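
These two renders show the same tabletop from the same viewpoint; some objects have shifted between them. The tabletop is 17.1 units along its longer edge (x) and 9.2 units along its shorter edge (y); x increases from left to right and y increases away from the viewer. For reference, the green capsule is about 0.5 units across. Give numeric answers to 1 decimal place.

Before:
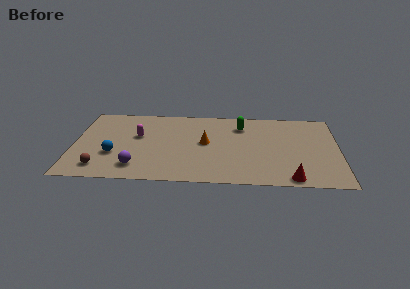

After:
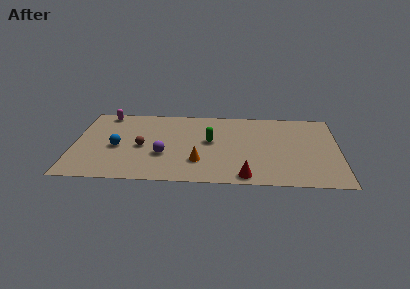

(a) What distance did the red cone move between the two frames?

2.9

The red cone moved from about (14.0, 0.9) to (11.1, 1.0), a distance of √(2.9² + 0.1²) ≈ 2.9.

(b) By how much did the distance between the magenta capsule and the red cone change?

+0.8

The distance was about 10.9 in the first image and 11.7 in the second, so they moved 0.8 units further apart.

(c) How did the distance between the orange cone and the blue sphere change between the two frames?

-0.6

They were about 6.1 units apart before and 5.5 after — 0.6 units closer together.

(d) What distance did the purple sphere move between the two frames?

2.3

From (4.1, 1.8) to (5.8, 3.3), the purple sphere covered √(1.7² + 1.5²) ≈ 2.3 units.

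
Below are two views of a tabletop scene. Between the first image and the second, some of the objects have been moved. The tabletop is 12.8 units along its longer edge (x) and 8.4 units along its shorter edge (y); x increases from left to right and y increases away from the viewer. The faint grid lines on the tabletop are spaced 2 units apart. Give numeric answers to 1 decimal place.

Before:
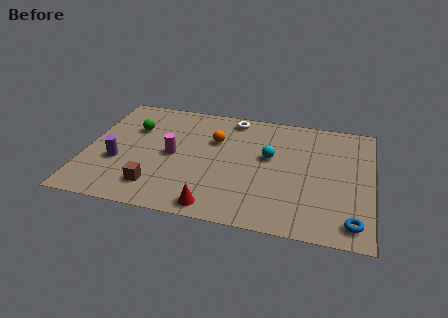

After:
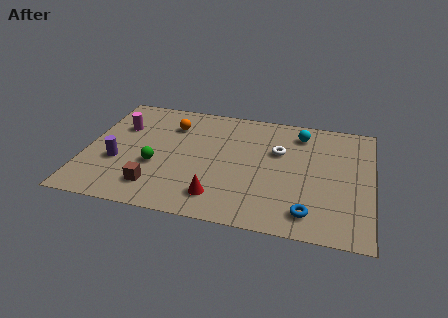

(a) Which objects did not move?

the purple cylinder and the brown cube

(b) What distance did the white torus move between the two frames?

3.0

The white torus moved from about (6.4, 7.4) to (8.6, 5.4), a distance of √(2.2² + 2.0²) ≈ 3.0.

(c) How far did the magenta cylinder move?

3.0

The magenta cylinder was near (3.9, 4.1) before and (1.4, 5.7) after, so it travelled √(2.5² + 1.6²) ≈ 3.0 units.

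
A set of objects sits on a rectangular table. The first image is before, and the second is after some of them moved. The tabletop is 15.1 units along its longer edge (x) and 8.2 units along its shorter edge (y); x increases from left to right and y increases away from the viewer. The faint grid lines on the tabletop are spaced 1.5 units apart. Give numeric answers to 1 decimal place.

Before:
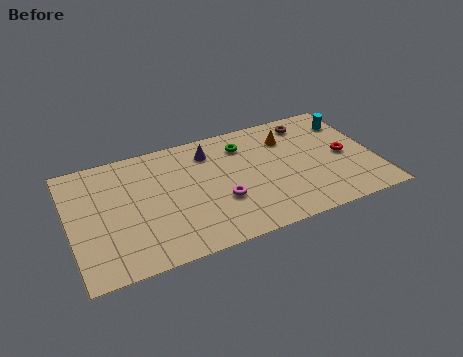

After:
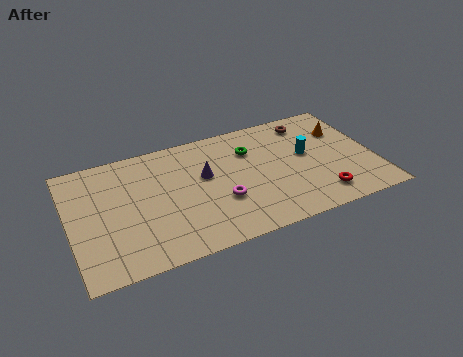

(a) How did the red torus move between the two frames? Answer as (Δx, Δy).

(-1.5, -2.4)

From the two frames, the red torus sits at roughly (13.6, 3.9) before and (12.1, 1.5) after.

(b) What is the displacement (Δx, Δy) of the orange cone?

(2.8, -0.4)

The orange cone was at about (11.0, 6.1) and moved to about (13.8, 5.7).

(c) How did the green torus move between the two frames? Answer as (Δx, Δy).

(0.3, -0.5)

The green torus was at about (8.8, 6.4) and moved to about (9.1, 5.9).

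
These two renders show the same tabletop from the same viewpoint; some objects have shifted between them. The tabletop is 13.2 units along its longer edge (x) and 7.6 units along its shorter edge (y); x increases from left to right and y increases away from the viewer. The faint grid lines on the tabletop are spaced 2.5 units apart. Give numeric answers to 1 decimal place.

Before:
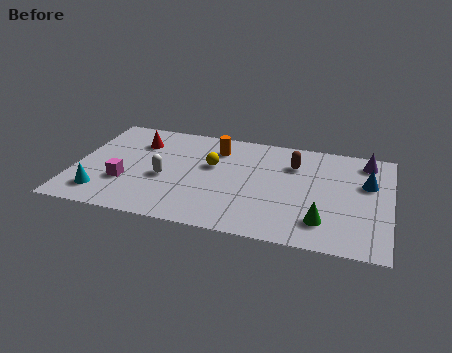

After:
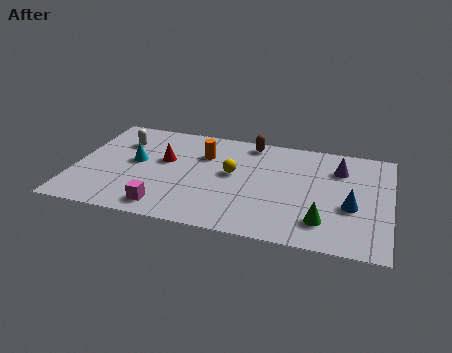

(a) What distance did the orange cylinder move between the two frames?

0.8

The orange cylinder moved from about (5.8, 5.9) to (5.3, 5.3), a distance of √(0.5² + 0.6²) ≈ 0.8.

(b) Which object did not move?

the green cone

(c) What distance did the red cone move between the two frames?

1.6

The red cone was near (2.5, 5.6) before and (3.7, 4.5) after, so it travelled √(1.2² + 1.1²) ≈ 1.6 units.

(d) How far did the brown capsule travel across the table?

2.2

The brown capsule moved from about (9.1, 5.5) to (7.2, 6.7), a distance of √(1.9² + 1.2²) ≈ 2.2.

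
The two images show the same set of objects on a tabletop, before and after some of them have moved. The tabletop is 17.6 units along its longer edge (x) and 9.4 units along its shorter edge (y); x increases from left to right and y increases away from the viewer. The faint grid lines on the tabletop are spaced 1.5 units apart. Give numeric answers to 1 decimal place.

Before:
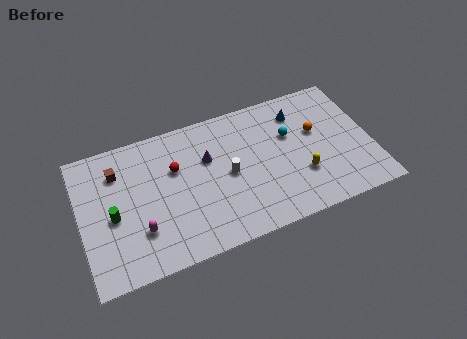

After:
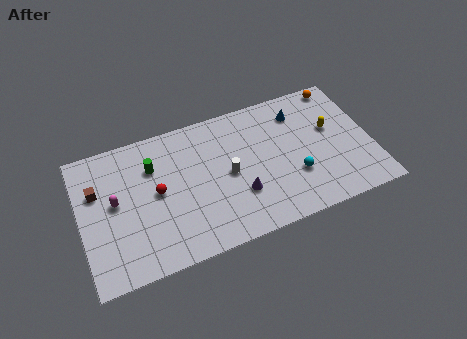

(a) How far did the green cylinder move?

3.6

The green cylinder was near (1.9, 4.2) before and (4.5, 6.7) after, so it travelled √(2.6² + 2.5²) ≈ 3.6 units.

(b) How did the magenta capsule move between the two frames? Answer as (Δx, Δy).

(-1.3, 2.4)

The magenta capsule started near (3.4, 2.7) and ended near (2.1, 5.1).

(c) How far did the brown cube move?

1.6

From (2.4, 7.1) to (1.1, 6.2), the brown cube covered √(1.3² + 0.9²) ≈ 1.6 units.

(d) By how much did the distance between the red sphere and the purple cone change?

+3.2

They were about 2.0 units apart before and 5.2 after — 3.2 units further apart.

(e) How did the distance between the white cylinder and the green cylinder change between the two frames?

-2.1

They were about 7.0 units apart before and 4.9 after — 2.1 units closer together.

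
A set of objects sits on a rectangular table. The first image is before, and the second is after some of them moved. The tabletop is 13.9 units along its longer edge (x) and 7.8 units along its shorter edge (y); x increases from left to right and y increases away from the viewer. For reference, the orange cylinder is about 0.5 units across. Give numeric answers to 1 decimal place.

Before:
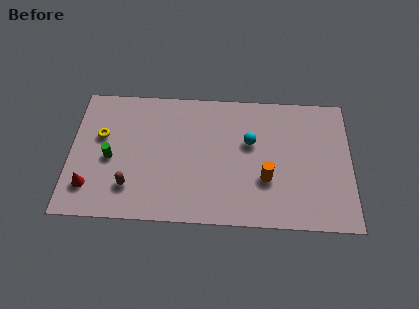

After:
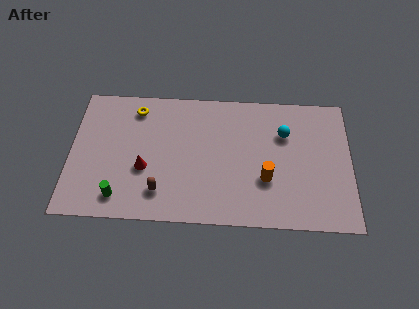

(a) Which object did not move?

the orange cylinder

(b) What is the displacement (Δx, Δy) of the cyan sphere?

(1.7, 0.6)

The cyan sphere was at about (8.9, 4.8) and moved to about (10.6, 5.4).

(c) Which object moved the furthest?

the red cone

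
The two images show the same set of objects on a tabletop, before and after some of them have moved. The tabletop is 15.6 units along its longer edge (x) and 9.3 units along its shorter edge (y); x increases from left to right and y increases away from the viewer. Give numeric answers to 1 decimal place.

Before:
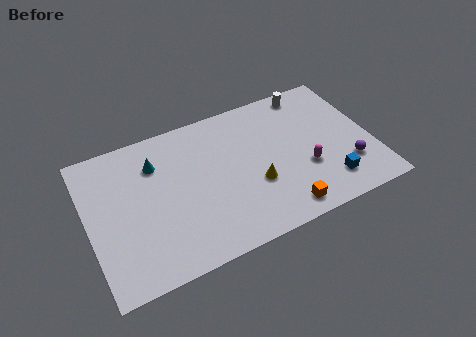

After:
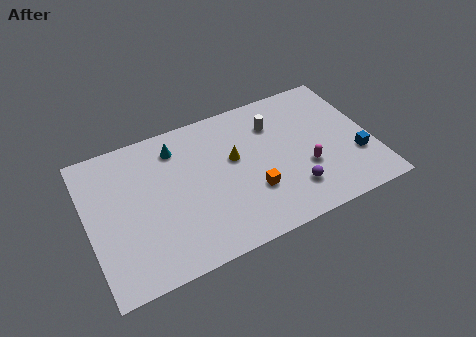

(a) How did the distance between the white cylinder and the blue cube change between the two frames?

-0.7

The distance was about 6.4 in the first image and 5.7 in the second, so they moved 0.7 units closer together.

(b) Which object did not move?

the magenta capsule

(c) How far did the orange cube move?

2.3

The orange cube moved from about (10.2, 1.2) to (8.8, 3.0), a distance of √(1.4² + 1.8²) ≈ 2.3.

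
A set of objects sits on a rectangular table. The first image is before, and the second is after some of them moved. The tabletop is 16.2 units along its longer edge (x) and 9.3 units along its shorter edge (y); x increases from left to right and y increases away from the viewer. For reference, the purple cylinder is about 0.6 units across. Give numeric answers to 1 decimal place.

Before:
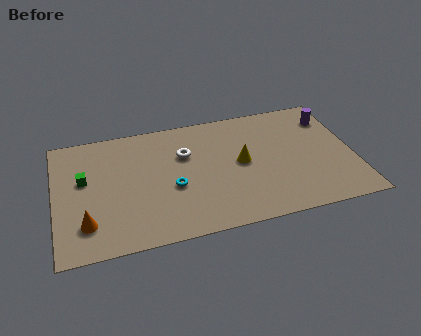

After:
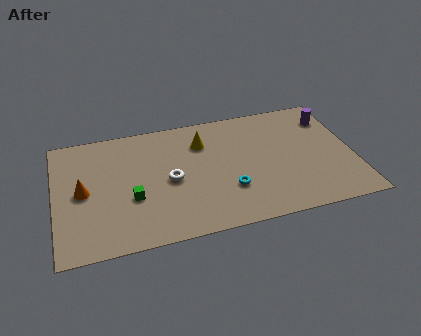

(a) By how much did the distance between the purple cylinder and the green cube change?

-2.0

The distance was about 13.7 in the first image and 11.7 in the second, so they moved 2.0 units closer together.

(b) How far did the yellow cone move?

2.9

The yellow cone moved from about (10.1, 4.8) to (8.1, 6.9), a distance of √(2.0² + 2.1²) ≈ 2.9.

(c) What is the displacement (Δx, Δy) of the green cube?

(2.5, -2.0)

From the two frames, the green cube sits at roughly (1.6, 5.5) before and (4.1, 3.5) after.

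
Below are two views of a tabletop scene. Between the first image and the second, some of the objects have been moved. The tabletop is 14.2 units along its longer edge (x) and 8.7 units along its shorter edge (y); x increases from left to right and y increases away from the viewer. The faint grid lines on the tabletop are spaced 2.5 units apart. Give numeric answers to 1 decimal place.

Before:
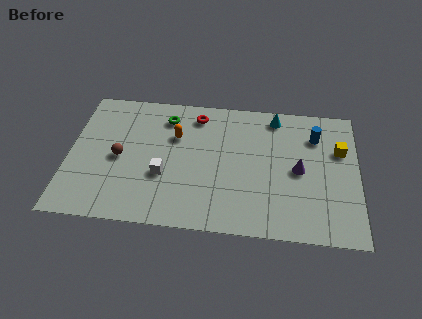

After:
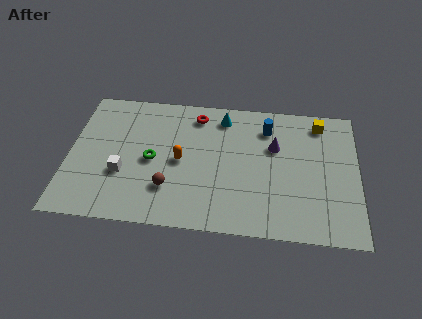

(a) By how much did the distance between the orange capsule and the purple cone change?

-1.5

The distance was about 6.3 in the first image and 4.8 in the second, so they moved 1.5 units closer together.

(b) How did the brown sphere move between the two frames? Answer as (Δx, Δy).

(2.5, -1.7)

From the two frames, the brown sphere sits at roughly (2.5, 4.1) before and (5.0, 2.4) after.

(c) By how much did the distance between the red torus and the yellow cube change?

-1.2

Before: roughly 7.3 units apart; after: 6.1. That's 1.2 units closer together.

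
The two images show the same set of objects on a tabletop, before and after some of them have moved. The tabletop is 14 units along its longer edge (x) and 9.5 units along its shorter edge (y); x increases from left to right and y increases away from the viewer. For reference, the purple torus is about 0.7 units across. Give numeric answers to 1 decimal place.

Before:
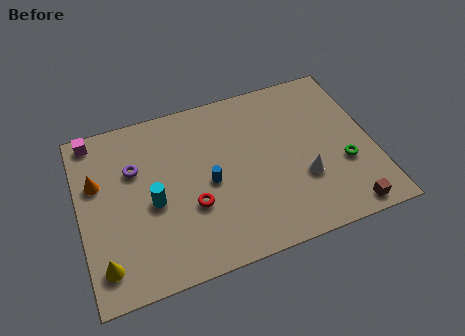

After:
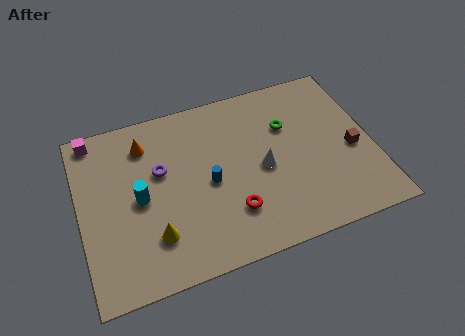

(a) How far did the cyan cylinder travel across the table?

0.7

The cyan cylinder moved from about (3.4, 4.2) to (2.8, 4.6), a distance of √(0.6² + 0.4²) ≈ 0.7.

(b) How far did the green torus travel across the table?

3.8

The green torus was near (12.5, 3.4) before and (10.1, 6.4) after, so it travelled √(2.4² + 3.0²) ≈ 3.8 units.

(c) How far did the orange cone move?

2.8

The orange cone was near (0.9, 6.1) before and (3.3, 7.5) after, so it travelled √(2.4² + 1.4²) ≈ 2.8 units.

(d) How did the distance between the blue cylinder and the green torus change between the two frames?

-2.0

The distance was about 6.5 in the first image and 4.5 in the second, so they moved 2.0 units closer together.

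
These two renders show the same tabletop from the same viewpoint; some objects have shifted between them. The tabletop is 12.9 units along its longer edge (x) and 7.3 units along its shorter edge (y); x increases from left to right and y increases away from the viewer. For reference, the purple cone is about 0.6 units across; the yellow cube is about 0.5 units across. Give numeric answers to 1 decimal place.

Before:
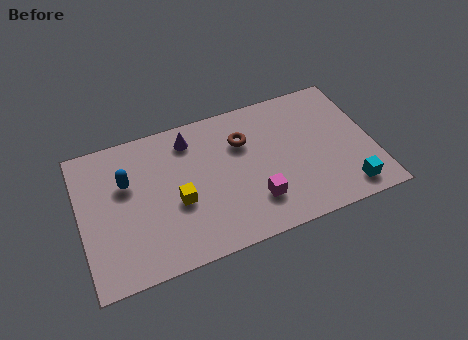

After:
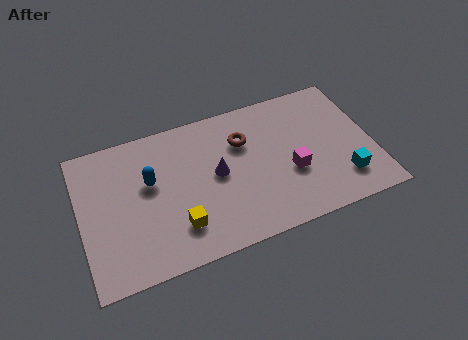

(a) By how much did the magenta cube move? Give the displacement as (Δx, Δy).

(1.7, 0.9)

The magenta cube was at about (7.5, 1.9) and moved to about (9.2, 2.8).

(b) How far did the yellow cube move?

1.2

The yellow cube moved from about (4.2, 3.0) to (4.1, 1.8), a distance of √(0.1² + 1.2²) ≈ 1.2.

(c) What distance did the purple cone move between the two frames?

2.4

The purple cone was near (5.0, 6.0) before and (6.0, 3.8) after, so it travelled √(1.0² + 2.2²) ≈ 2.4 units.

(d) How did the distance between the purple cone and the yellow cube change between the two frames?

-0.3

The distance was about 3.1 in the first image and 2.8 in the second, so they moved 0.3 units closer together.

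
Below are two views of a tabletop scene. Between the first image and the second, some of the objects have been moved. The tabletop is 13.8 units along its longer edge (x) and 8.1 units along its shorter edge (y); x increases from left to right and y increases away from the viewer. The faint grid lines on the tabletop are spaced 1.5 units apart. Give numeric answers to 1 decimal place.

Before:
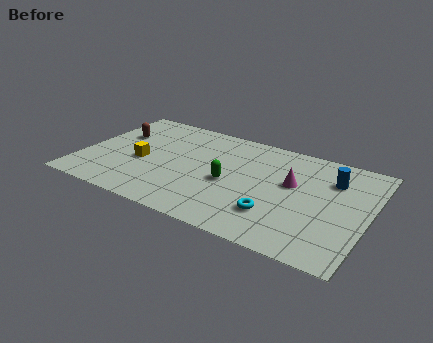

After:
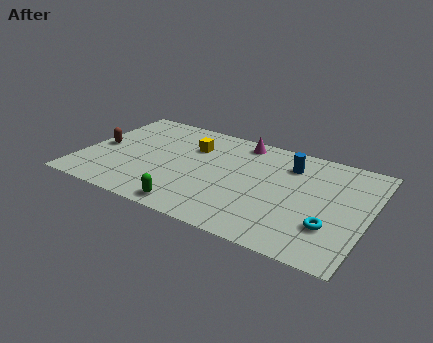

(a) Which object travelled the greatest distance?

the magenta cone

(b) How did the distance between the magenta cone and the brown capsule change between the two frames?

-1.5

They were about 8.7 units apart before and 7.2 after — 1.5 units closer together.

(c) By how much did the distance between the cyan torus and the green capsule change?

+3.8

The distance was about 2.8 in the first image and 6.6 in the second, so they moved 3.8 units further apart.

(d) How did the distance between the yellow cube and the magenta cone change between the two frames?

-4.7

The distance was about 7.3 in the first image and 2.6 in the second, so they moved 4.7 units closer together.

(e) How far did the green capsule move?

3.0

From (7.2, 3.6) to (5.8, 0.9), the green capsule covered √(1.4² + 2.7²) ≈ 3.0 units.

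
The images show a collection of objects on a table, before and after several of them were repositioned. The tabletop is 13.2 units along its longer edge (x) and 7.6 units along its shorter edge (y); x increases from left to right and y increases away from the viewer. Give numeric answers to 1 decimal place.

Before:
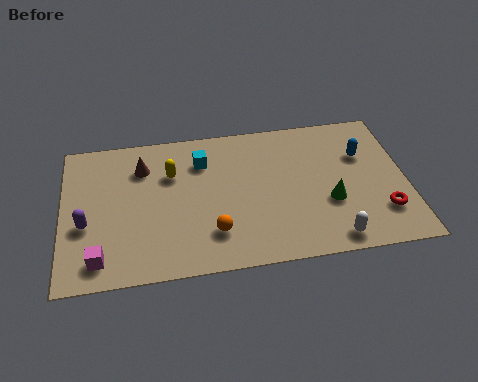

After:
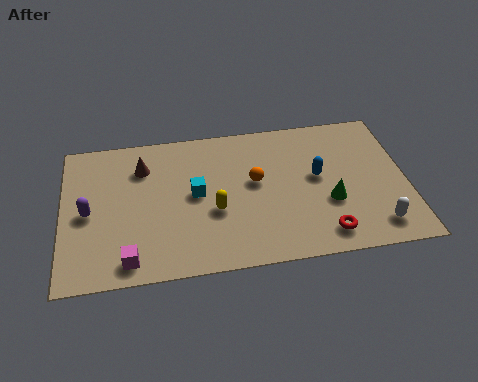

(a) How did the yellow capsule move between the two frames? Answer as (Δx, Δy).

(1.6, -2.2)

The yellow capsule started near (4.2, 5.2) and ended near (5.8, 3.0).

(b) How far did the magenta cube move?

1.1

The magenta cube moved from about (1.4, 1.2) to (2.5, 1.0), a distance of √(1.1² + 0.2²) ≈ 1.1.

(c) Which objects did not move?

the green cone and the brown cone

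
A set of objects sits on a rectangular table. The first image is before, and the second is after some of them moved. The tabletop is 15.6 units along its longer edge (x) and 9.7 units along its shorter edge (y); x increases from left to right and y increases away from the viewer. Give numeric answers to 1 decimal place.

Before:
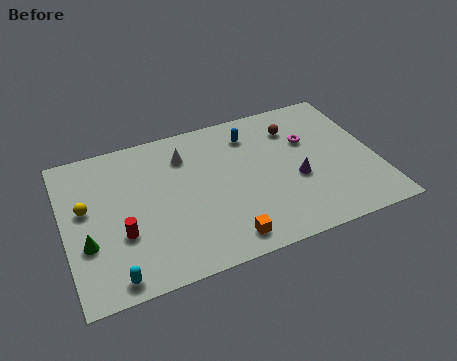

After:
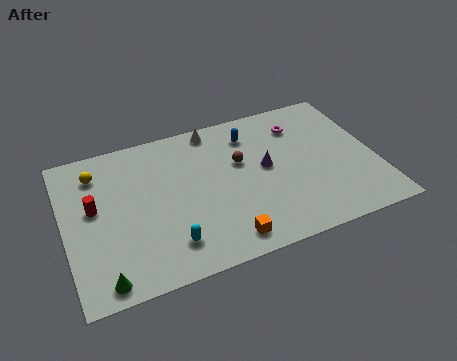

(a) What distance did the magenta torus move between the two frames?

1.2

From (12.4, 6.3) to (12.1, 7.5), the magenta torus covered √(0.3² + 1.2²) ≈ 1.2 units.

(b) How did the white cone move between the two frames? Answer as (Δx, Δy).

(1.6, 1.3)

From the two frames, the white cone sits at roughly (6.2, 7.4) before and (7.8, 8.7) after.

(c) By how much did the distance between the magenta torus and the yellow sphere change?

-1.0

They were about 11.3 units apart before and 10.3 after — 1.0 units closer together.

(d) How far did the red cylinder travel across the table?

2.4

From (2.7, 3.4) to (1.5, 5.5), the red cylinder covered √(1.2² + 2.1²) ≈ 2.4 units.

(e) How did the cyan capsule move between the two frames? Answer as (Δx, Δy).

(2.8, 1.0)

The cyan capsule was at about (2.1, 1.0) and moved to about (4.9, 2.0).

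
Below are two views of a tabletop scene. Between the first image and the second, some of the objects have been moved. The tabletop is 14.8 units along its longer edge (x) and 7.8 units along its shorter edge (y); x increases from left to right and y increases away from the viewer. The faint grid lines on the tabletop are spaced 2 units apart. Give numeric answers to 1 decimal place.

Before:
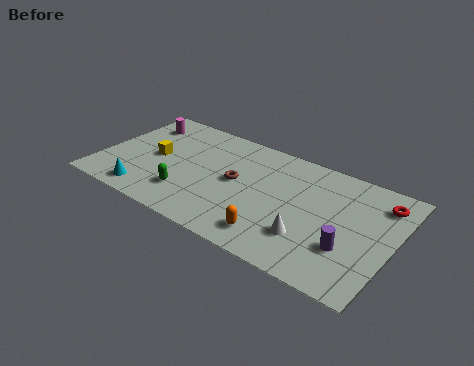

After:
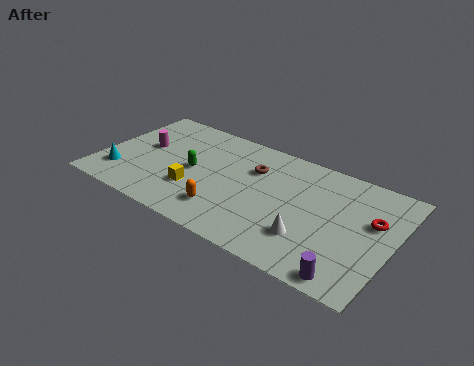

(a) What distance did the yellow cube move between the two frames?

2.7

The yellow cube moved from about (2.7, 3.9) to (5.0, 2.5), a distance of √(2.3² + 1.4²) ≈ 2.7.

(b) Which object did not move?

the white cone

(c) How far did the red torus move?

1.4

The red torus moved from about (13.9, 6.2) to (13.7, 4.8), a distance of √(0.2² + 1.4²) ≈ 1.4.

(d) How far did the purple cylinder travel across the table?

1.7

The purple cylinder was near (12.8, 2.5) before and (13.1, 0.8) after, so it travelled √(0.3² + 1.7²) ≈ 1.7 units.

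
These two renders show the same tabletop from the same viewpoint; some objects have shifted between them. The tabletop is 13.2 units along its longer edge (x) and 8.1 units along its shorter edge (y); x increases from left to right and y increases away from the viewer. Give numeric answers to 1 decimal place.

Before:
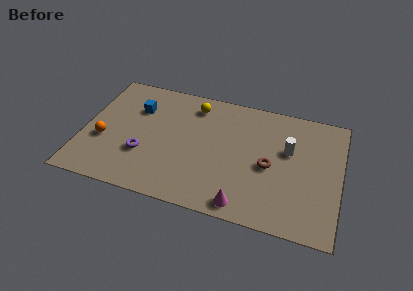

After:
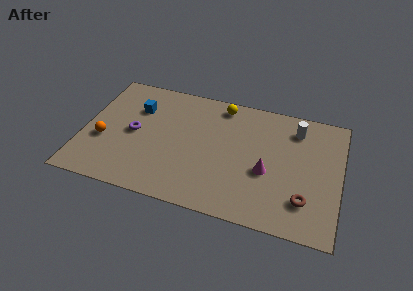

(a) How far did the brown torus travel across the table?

2.5

The brown torus moved from about (9.6, 3.7) to (11.5, 2.0), a distance of √(1.9² + 1.7²) ≈ 2.5.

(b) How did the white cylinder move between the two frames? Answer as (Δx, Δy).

(0.3, 1.5)

From the two frames, the white cylinder sits at roughly (10.5, 5.0) before and (10.8, 6.5) after.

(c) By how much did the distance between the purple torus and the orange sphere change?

-0.4

Before: roughly 2.1 units apart; after: 1.7. That's 0.4 units closer together.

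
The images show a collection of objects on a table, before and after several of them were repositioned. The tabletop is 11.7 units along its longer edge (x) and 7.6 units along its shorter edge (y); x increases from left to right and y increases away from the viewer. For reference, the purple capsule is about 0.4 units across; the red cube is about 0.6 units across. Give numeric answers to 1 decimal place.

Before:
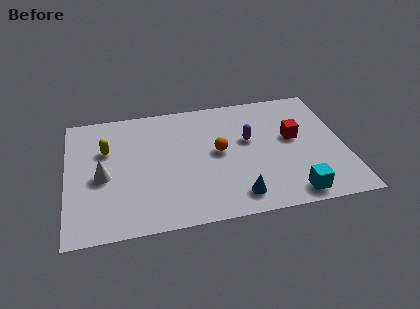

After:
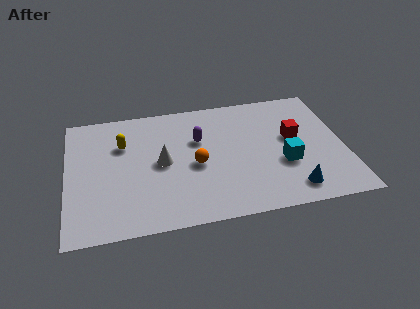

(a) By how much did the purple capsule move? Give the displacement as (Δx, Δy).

(-2.1, 0.4)

The purple capsule was at about (7.7, 4.5) and moved to about (5.6, 4.9).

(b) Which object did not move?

the red cube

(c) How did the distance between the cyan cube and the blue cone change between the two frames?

-0.7

The distance was about 2.3 in the first image and 1.6 in the second, so they moved 0.7 units closer together.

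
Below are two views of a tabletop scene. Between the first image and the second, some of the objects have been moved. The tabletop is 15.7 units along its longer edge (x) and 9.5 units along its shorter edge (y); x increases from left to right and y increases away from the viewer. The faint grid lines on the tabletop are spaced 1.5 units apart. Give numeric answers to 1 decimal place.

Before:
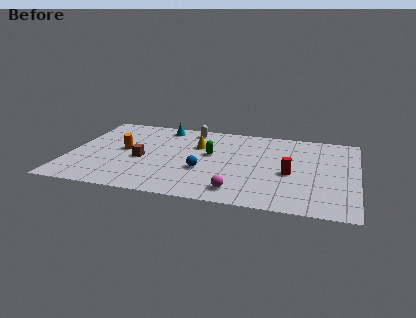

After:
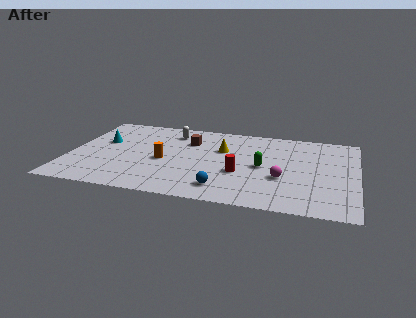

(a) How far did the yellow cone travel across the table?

1.4

The yellow cone was near (6.9, 6.4) before and (8.3, 6.2) after, so it travelled √(1.4² + 0.2²) ≈ 1.4 units.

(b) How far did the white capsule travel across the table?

1.2

From (6.4, 8.3) to (5.4, 7.7), the white capsule covered √(1.0² + 0.6²) ≈ 1.2 units.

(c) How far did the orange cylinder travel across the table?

2.4

The orange cylinder was near (2.9, 5.0) before and (5.2, 4.2) after, so it travelled √(2.3² + 0.8²) ≈ 2.4 units.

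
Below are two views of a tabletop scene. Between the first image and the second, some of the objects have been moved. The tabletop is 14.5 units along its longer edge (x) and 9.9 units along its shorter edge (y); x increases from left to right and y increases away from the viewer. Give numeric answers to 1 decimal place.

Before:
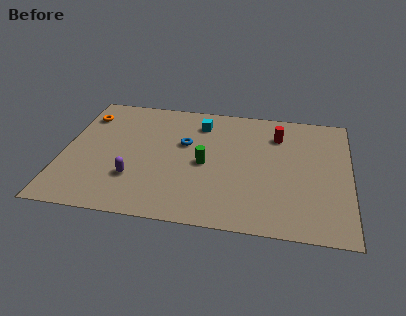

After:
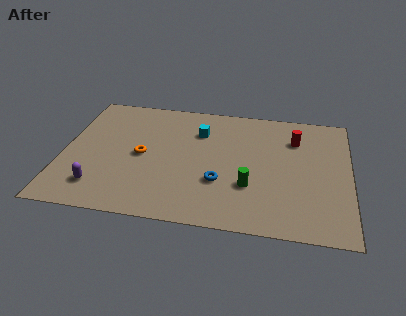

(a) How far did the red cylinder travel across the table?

0.9

The red cylinder was near (10.8, 7.5) before and (11.7, 7.3) after, so it travelled √(0.9² + 0.2²) ≈ 0.9 units.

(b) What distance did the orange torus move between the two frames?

4.2

The orange torus moved from about (0.9, 7.7) to (4.0, 4.8), a distance of √(3.1² + 2.9²) ≈ 4.2.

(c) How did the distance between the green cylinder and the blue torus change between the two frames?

-0.4

They were about 1.9 units apart before and 1.5 after — 0.4 units closer together.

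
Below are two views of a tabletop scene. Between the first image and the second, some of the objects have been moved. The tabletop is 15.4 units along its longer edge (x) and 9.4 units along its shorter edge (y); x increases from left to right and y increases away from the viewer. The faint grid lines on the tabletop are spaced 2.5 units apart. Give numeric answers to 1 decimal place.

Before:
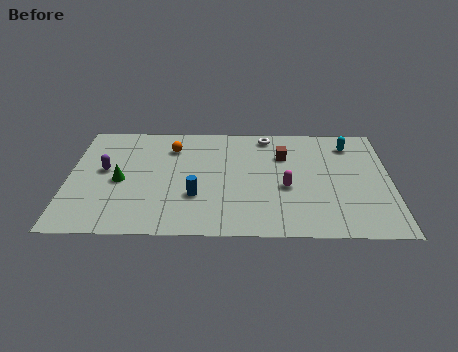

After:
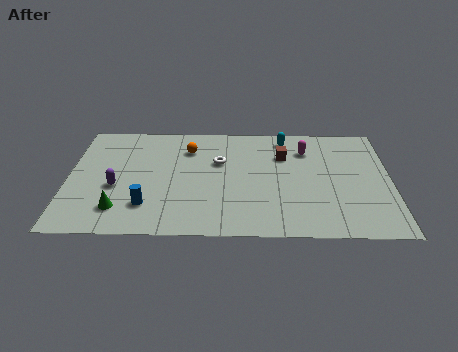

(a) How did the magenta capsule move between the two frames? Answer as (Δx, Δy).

(1.0, 3.2)

The magenta capsule started near (10.4, 3.9) and ended near (11.4, 7.1).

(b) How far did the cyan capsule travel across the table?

3.1

The cyan capsule was near (13.5, 7.6) before and (10.4, 8.1) after, so it travelled √(3.1² + 0.5²) ≈ 3.1 units.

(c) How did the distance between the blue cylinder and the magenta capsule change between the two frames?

+4.6

They were about 4.4 units apart before and 9.0 after — 4.6 units further apart.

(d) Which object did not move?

the brown cube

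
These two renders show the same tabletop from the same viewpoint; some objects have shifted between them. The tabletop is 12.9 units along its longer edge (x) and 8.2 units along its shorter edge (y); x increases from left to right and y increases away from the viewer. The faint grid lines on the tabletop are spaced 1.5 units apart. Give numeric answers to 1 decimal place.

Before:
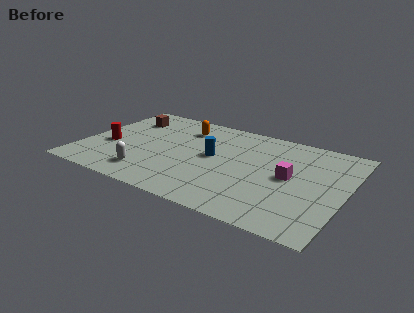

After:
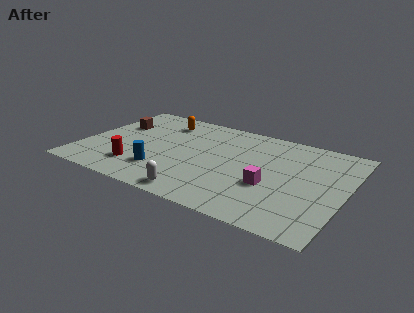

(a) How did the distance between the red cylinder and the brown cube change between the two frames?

+1.0

Before: roughly 2.9 units apart; after: 3.9. That's 1.0 units further apart.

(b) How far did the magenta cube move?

1.4

The magenta cube moved from about (10.2, 4.2) to (9.4, 3.1), a distance of √(0.8² + 1.1²) ≈ 1.4.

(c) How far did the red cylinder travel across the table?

2.2

The red cylinder was near (1.3, 3.3) before and (3.0, 1.9) after, so it travelled √(1.7² + 1.4²) ≈ 2.2 units.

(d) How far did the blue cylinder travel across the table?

3.2

From (6.4, 4.4) to (4.2, 2.1), the blue cylinder covered √(2.2² + 2.3²) ≈ 3.2 units.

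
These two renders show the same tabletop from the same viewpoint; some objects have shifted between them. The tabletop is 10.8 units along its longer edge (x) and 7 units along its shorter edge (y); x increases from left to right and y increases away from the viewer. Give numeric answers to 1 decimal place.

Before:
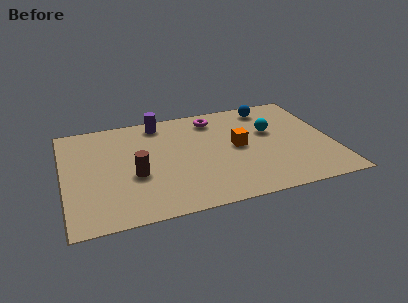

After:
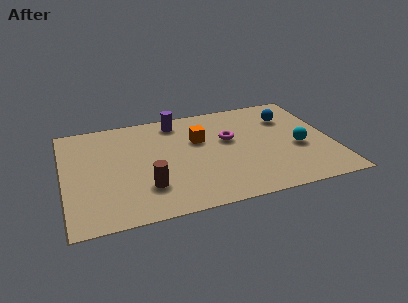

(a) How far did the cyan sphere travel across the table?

1.7

The cyan sphere was near (8.4, 4.3) before and (9.4, 2.9) after, so it travelled √(1.0² + 1.4²) ≈ 1.7 units.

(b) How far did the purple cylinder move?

0.7

From (4.0, 6.1) to (4.7, 6.0), the purple cylinder covered √(0.7² + 0.1²) ≈ 0.7 units.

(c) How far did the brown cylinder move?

1.0

From (2.8, 2.8) to (3.2, 1.9), the brown cylinder covered √(0.4² + 0.9²) ≈ 1.0 units.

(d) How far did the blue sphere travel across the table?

1.1

The blue sphere was near (8.5, 6.0) before and (9.2, 5.1) after, so it travelled √(0.7² + 0.9²) ≈ 1.1 units.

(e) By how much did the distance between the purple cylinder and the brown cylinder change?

+0.9

The distance was about 3.5 in the first image and 4.4 in the second, so they moved 0.9 units further apart.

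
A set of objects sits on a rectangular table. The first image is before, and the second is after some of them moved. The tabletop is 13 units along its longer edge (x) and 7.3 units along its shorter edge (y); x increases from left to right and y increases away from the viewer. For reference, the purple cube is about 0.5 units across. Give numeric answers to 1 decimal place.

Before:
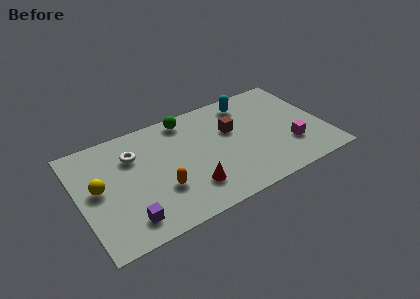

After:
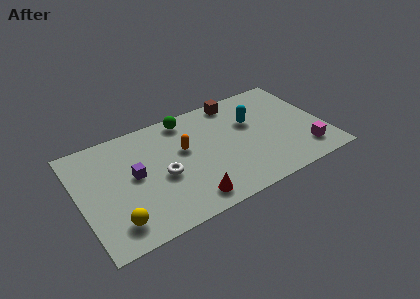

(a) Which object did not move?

the green sphere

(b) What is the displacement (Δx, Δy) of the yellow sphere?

(0.6, -2.5)

The yellow sphere started near (1.0, 3.9) and ended near (1.6, 1.4).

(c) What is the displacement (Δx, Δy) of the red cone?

(-0.2, -0.7)

The red cone was at about (5.6, 1.8) and moved to about (5.4, 1.1).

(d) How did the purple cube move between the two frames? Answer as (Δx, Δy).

(0.7, 2.6)

From the two frames, the purple cube sits at roughly (2.2, 1.3) before and (2.9, 3.9) after.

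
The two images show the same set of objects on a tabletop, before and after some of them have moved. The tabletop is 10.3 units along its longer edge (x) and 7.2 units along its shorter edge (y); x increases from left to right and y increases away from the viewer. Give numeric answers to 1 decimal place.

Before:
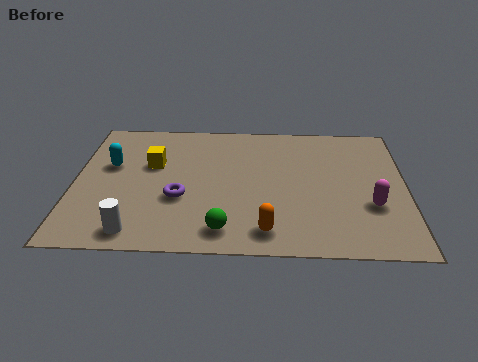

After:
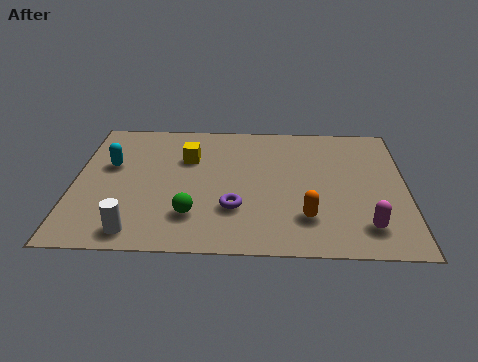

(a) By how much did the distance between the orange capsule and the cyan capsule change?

+0.7

They were about 5.9 units apart before and 6.6 after — 0.7 units further apart.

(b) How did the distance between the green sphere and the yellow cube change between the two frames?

-1.0

They were about 4.1 units apart before and 3.1 after — 1.0 units closer together.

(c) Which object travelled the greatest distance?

the purple torus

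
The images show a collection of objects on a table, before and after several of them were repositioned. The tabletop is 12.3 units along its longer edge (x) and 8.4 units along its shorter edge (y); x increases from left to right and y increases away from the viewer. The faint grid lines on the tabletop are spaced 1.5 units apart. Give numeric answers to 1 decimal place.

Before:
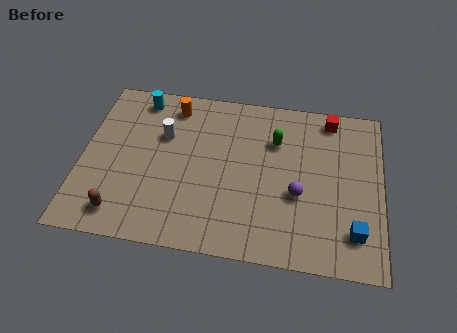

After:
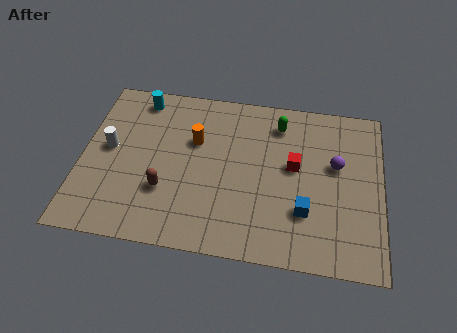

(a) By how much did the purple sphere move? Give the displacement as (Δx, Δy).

(1.5, 1.7)

From the two frames, the purple sphere sits at roughly (8.9, 3.3) before and (10.4, 5.0) after.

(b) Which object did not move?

the cyan cylinder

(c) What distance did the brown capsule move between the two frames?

2.2

The brown capsule moved from about (1.8, 1.3) to (3.5, 2.7), a distance of √(1.7² + 1.4²) ≈ 2.2.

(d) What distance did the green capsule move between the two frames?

0.9

The green capsule was near (7.9, 5.9) before and (8.0, 6.8) after, so it travelled √(0.1² + 0.9²) ≈ 0.9 units.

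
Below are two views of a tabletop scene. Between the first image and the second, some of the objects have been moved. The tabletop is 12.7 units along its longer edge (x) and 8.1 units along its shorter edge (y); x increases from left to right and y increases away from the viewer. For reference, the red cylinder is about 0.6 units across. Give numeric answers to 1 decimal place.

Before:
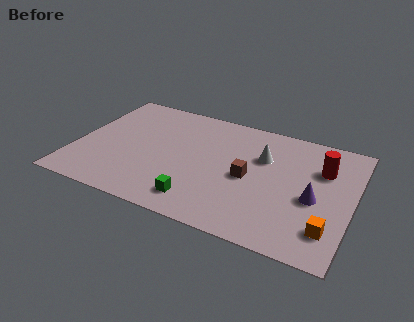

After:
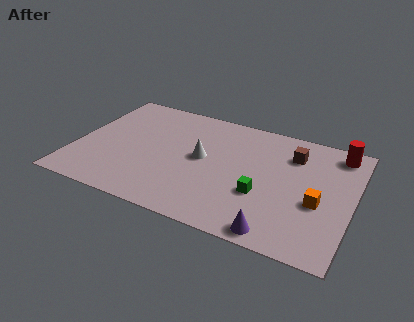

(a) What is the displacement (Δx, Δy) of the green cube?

(2.7, 1.5)

The green cube was at about (6.0, 1.4) and moved to about (8.7, 2.9).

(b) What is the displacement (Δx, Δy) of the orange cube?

(-0.6, 1.5)

The orange cube started near (11.8, 1.8) and ended near (11.2, 3.3).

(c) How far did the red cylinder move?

1.5

The red cylinder moved from about (11.2, 5.6) to (11.8, 7.0), a distance of √(0.6² + 1.4²) ≈ 1.5.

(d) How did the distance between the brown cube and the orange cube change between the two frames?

-1.2

Before: roughly 4.3 units apart; after: 3.1. That's 1.2 units closer together.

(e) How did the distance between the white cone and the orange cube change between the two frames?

+0.6

They were about 4.9 units apart before and 5.5 after — 0.6 units further apart.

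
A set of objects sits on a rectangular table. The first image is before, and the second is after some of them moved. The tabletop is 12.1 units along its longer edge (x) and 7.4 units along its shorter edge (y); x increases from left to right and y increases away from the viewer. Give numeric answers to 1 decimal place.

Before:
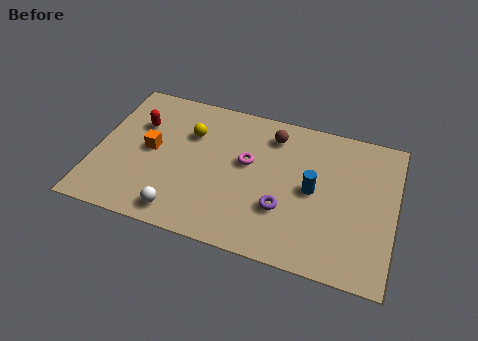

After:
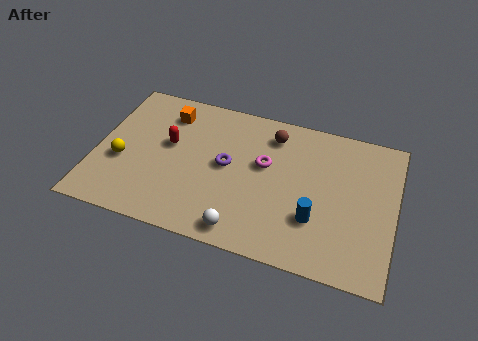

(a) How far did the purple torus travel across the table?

2.8

The purple torus moved from about (7.7, 2.4) to (5.3, 3.9), a distance of √(2.4² + 1.5²) ≈ 2.8.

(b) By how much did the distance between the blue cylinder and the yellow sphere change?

+2.6

Before: roughly 5.3 units apart; after: 7.9. That's 2.6 units further apart.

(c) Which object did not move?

the brown sphere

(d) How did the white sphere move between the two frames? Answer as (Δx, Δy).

(2.5, -0.1)

From the two frames, the white sphere sits at roughly (3.7, 1.0) before and (6.2, 0.9) after.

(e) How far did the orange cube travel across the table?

2.2

From (2.2, 3.8) to (2.7, 5.9), the orange cube covered √(0.5² + 2.1²) ≈ 2.2 units.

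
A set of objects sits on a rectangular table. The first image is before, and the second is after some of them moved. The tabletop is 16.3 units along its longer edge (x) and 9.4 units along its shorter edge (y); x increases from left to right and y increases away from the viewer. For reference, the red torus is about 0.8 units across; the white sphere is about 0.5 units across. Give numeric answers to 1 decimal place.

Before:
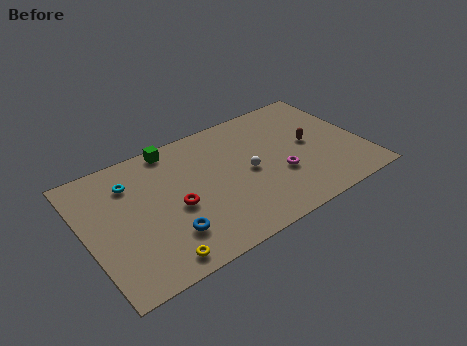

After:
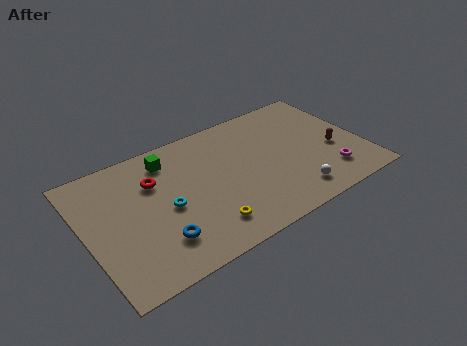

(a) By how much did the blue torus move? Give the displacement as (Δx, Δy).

(-0.6, -0.1)

From the two frames, the blue torus sits at roughly (4.4, 2.4) before and (3.8, 2.3) after.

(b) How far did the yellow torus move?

3.1

The yellow torus moved from about (3.5, 1.1) to (6.5, 1.9), a distance of √(3.0² + 0.8²) ≈ 3.1.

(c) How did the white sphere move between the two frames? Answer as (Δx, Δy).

(2.2, -2.9)

The white sphere was at about (9.5, 4.5) and moved to about (11.7, 1.6).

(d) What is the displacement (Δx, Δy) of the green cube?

(-0.4, -0.8)

The green cube was at about (5.6, 8.5) and moved to about (5.2, 7.7).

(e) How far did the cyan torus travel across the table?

3.3

From (2.9, 7.1) to (4.6, 4.3), the cyan torus covered √(1.7² + 2.8²) ≈ 3.3 units.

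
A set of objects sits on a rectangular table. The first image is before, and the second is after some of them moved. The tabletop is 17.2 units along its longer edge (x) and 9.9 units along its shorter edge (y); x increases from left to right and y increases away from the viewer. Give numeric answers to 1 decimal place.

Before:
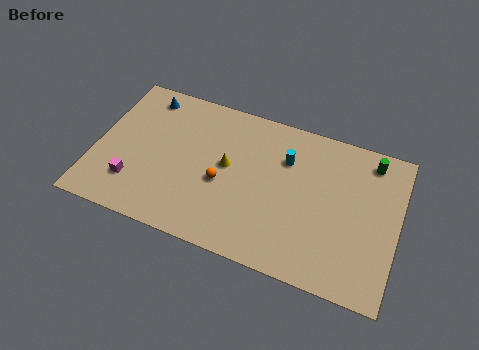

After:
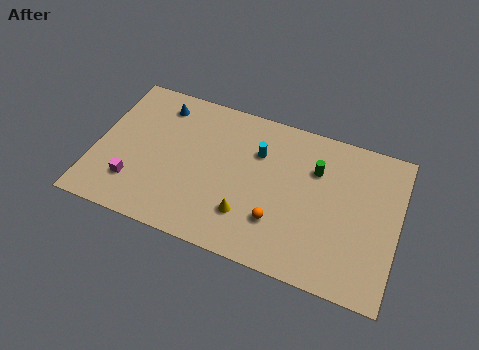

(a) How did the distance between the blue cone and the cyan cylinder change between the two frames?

-2.5

The distance was about 8.4 in the first image and 5.9 in the second, so they moved 2.5 units closer together.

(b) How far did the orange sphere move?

3.6

From (7.3, 4.2) to (10.6, 2.8), the orange sphere covered √(3.3² + 1.4²) ≈ 3.6 units.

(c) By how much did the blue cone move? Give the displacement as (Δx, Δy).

(0.9, -0.3)

The blue cone was at about (2.4, 8.5) and moved to about (3.3, 8.2).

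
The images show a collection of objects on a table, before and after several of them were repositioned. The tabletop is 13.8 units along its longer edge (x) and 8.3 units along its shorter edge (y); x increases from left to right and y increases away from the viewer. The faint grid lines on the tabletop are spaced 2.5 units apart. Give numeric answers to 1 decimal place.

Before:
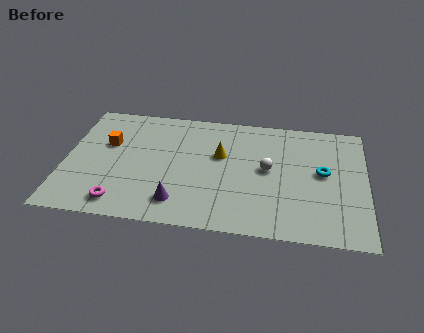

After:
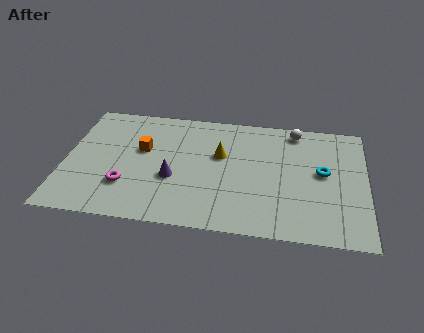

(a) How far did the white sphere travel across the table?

3.1

The white sphere moved from about (9.3, 4.4) to (10.5, 7.3), a distance of √(1.2² + 2.9²) ≈ 3.1.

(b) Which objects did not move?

the cyan torus and the yellow cone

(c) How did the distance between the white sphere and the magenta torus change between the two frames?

+1.7

They were about 7.3 units apart before and 9.0 after — 1.7 units further apart.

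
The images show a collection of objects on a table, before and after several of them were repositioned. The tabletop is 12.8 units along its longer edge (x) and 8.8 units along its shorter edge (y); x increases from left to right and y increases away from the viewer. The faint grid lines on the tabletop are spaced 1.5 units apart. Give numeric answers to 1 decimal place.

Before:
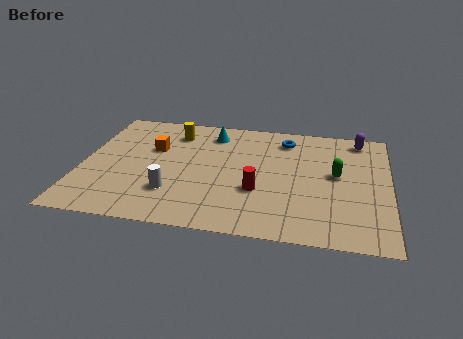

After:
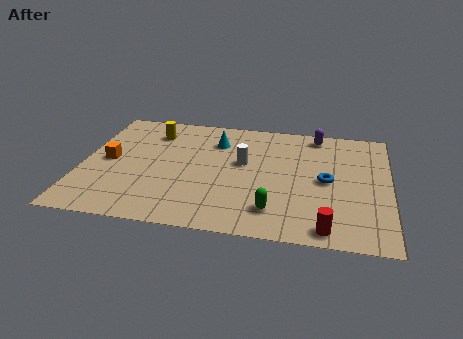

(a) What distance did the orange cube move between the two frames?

2.2

The orange cube moved from about (2.9, 5.6) to (1.1, 4.4), a distance of √(1.8² + 1.2²) ≈ 2.2.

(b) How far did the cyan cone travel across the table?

0.6

The cyan cone was near (5.3, 7.2) before and (5.5, 6.6) after, so it travelled √(0.2² + 0.6²) ≈ 0.6 units.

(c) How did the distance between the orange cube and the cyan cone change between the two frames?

+2.0

They were about 2.9 units apart before and 4.9 after — 2.0 units further apart.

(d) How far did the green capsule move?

3.9

The green capsule moved from about (10.6, 4.8) to (8.1, 1.8), a distance of √(2.5² + 3.0²) ≈ 3.9.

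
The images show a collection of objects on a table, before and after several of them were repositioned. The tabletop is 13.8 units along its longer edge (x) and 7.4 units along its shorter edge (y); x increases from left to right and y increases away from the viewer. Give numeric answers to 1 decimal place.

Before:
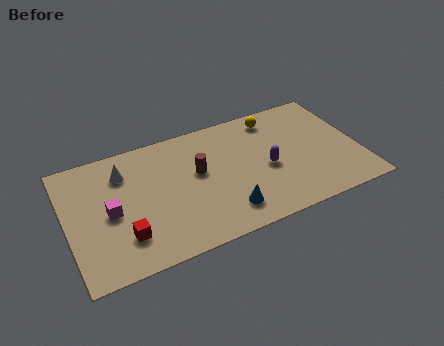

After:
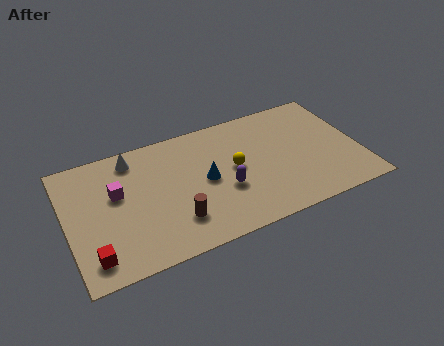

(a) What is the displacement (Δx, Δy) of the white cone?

(0.5, 0.7)

From the two frames, the white cone sits at roughly (2.8, 5.6) before and (3.3, 6.3) after.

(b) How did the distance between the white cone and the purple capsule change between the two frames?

-1.7

The distance was about 7.0 in the first image and 5.3 in the second, so they moved 1.7 units closer together.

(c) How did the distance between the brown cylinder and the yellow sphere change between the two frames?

-0.8

They were about 4.4 units apart before and 3.6 after — 0.8 units closer together.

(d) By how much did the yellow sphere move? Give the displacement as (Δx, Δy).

(-2.2, -2.4)

From the two frames, the yellow sphere sits at roughly (10.1, 6.3) before and (7.9, 3.9) after.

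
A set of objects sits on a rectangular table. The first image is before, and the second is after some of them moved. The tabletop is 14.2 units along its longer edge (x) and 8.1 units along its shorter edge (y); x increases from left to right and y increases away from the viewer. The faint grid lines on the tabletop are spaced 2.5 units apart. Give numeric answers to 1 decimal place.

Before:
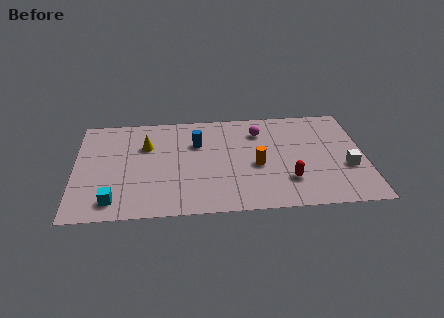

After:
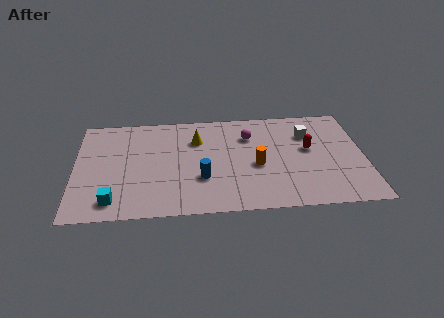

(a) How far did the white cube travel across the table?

3.3

From (13.3, 3.0) to (11.5, 5.8), the white cube covered √(1.8² + 2.8²) ≈ 3.3 units.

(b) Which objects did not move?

the orange cylinder and the cyan cube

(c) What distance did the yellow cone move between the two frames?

2.5

The yellow cone moved from about (3.5, 5.5) to (6.0, 5.8), a distance of √(2.5² + 0.3²) ≈ 2.5.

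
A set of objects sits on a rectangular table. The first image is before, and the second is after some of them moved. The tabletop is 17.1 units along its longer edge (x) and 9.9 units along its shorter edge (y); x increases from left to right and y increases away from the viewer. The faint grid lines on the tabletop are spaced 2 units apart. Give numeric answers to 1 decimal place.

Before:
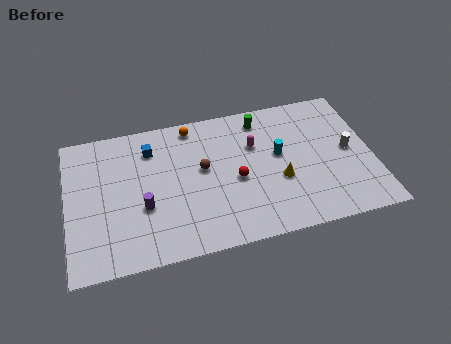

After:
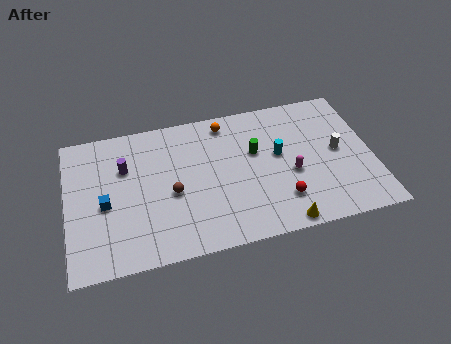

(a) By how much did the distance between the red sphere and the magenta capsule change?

-0.7

They were about 2.5 units apart before and 1.8 after — 0.7 units closer together.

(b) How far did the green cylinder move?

2.4

The green cylinder was near (11.1, 8.4) before and (10.6, 6.1) after, so it travelled √(0.5² + 2.3²) ≈ 2.4 units.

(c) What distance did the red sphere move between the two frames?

3.1

The red sphere moved from about (9.4, 4.4) to (11.8, 2.4), a distance of √(2.4² + 2.0²) ≈ 3.1.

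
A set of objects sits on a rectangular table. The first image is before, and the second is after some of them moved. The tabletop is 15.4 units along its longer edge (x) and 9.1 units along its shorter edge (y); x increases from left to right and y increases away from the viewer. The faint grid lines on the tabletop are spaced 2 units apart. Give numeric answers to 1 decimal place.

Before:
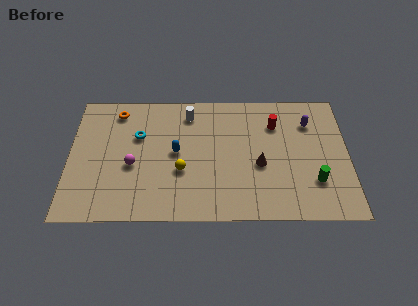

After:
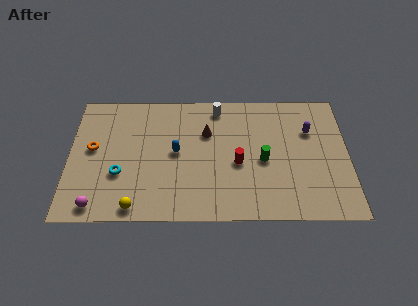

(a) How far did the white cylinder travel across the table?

1.6

The white cylinder was near (6.6, 7.5) before and (8.2, 7.9) after, so it travelled √(1.6² + 0.4²) ≈ 1.6 units.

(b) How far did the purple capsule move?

0.6

The purple capsule was near (13.3, 6.8) before and (13.3, 6.2) after, so it travelled √(0.0² + 0.6²) ≈ 0.6 units.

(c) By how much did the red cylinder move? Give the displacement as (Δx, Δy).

(-2.1, -2.8)

The red cylinder was at about (11.4, 6.7) and moved to about (9.3, 3.9).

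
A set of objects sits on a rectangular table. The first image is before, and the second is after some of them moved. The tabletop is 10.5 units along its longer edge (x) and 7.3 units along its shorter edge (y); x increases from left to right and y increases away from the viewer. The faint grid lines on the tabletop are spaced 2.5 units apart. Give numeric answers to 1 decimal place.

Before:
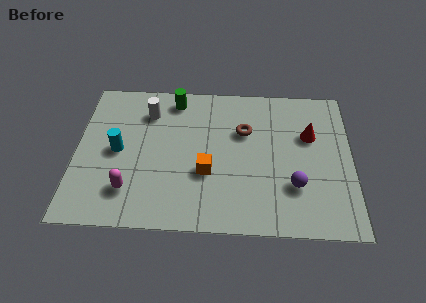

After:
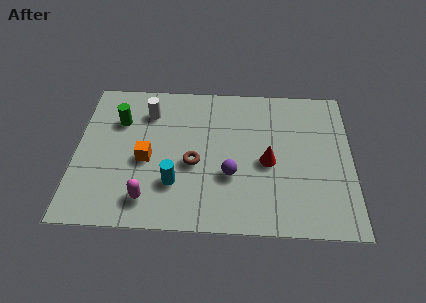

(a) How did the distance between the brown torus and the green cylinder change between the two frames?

+0.4

They were about 3.1 units apart before and 3.5 after — 0.4 units further apart.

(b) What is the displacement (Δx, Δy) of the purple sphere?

(-2.4, 0.4)

The purple sphere was at about (8.3, 2.2) and moved to about (5.9, 2.6).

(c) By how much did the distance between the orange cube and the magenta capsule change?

-1.2

The distance was about 3.1 in the first image and 1.9 in the second, so they moved 1.2 units closer together.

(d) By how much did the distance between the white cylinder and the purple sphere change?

-2.2

They were about 6.6 units apart before and 4.4 after — 2.2 units closer together.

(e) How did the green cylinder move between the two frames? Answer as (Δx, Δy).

(-2.1, -1.2)

The green cylinder started near (3.7, 6.3) and ended near (1.6, 5.1).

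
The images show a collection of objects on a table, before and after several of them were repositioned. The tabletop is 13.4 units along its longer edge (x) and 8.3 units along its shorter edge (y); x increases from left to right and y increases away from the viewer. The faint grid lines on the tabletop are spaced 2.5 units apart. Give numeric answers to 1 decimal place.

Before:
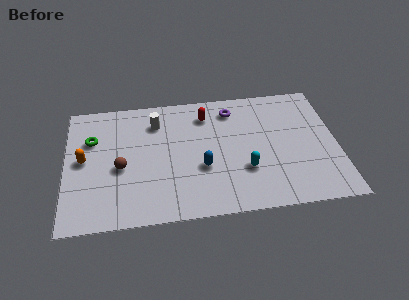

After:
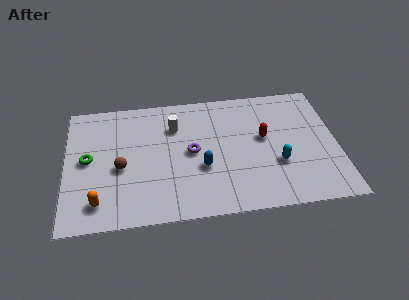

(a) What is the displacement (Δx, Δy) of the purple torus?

(-2.1, -2.6)

The purple torus was at about (8.3, 6.8) and moved to about (6.2, 4.2).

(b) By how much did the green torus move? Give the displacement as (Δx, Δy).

(-0.2, -1.3)

From the two frames, the green torus sits at roughly (1.3, 5.6) before and (1.1, 4.3) after.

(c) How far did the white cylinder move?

1.0

The white cylinder moved from about (4.5, 6.4) to (5.4, 6.0), a distance of √(0.9² + 0.4²) ≈ 1.0.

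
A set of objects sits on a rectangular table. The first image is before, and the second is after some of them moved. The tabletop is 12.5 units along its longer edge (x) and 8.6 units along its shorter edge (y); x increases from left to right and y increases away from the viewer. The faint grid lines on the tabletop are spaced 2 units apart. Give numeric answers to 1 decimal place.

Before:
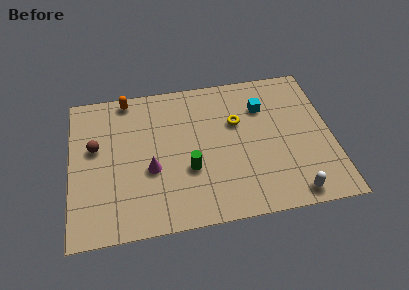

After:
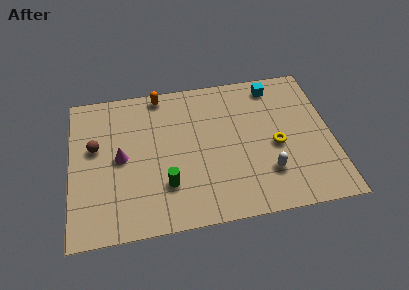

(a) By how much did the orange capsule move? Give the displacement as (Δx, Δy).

(1.6, 0.0)

The orange capsule started near (2.8, 7.8) and ended near (4.4, 7.8).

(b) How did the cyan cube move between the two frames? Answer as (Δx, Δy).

(0.6, 1.2)

From the two frames, the cyan cube sits at roughly (9.3, 6.2) before and (9.9, 7.4) after.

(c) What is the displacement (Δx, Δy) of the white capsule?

(-1.1, 1.4)

The white capsule was at about (10.4, 0.9) and moved to about (9.3, 2.3).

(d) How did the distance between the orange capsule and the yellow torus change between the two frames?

+1.0

They were about 5.7 units apart before and 6.7 after — 1.0 units further apart.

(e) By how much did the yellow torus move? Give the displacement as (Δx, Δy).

(1.8, -1.7)

The yellow torus was at about (8.0, 5.5) and moved to about (9.8, 3.8).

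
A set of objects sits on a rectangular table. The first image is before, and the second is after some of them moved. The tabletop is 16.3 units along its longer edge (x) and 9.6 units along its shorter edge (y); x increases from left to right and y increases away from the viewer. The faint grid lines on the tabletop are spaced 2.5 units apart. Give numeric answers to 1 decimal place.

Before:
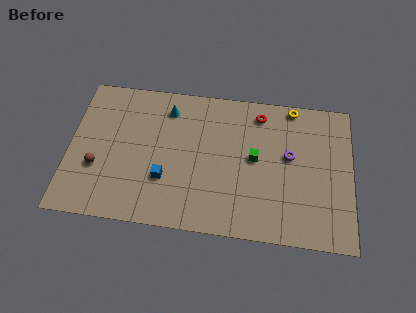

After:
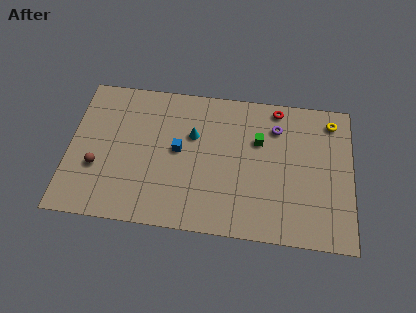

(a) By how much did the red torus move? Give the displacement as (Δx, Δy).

(1.0, 0.5)

From the two frames, the red torus sits at roughly (10.9, 8.1) before and (11.9, 8.6) after.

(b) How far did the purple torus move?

2.0

The purple torus was near (12.7, 5.5) before and (11.9, 7.3) after, so it travelled √(0.8² + 1.8²) ≈ 2.0 units.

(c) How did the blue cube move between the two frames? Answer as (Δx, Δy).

(0.7, 2.0)

The blue cube started near (5.6, 3.1) and ended near (6.3, 5.1).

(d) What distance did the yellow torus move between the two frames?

2.4

From (12.8, 8.8) to (15.1, 8.1), the yellow torus covered √(2.3² + 0.7²) ≈ 2.4 units.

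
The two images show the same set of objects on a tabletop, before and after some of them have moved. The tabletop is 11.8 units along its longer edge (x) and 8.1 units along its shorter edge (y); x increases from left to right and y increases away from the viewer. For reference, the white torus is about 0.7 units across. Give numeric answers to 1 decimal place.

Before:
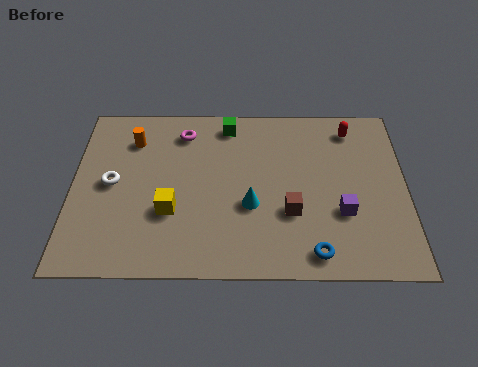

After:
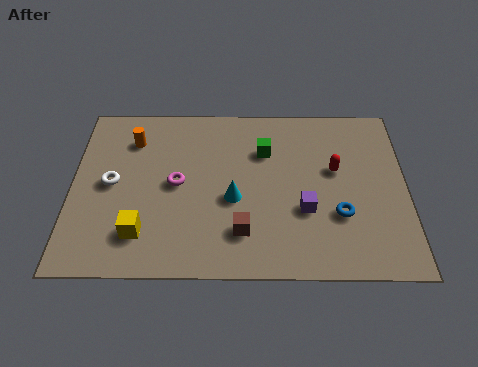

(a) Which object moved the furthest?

the magenta torus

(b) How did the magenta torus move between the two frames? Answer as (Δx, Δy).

(-0.2, -2.5)

The magenta torus started near (3.9, 6.6) and ended near (3.7, 4.1).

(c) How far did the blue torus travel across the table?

1.9

The blue torus moved from about (8.5, 1.0) to (9.4, 2.7), a distance of √(0.9² + 1.7²) ≈ 1.9.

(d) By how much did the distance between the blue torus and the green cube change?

-2.7

The distance was about 6.7 in the first image and 4.0 in the second, so they moved 2.7 units closer together.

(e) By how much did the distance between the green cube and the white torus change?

+0.6

They were about 5.0 units apart before and 5.6 after — 0.6 units further apart.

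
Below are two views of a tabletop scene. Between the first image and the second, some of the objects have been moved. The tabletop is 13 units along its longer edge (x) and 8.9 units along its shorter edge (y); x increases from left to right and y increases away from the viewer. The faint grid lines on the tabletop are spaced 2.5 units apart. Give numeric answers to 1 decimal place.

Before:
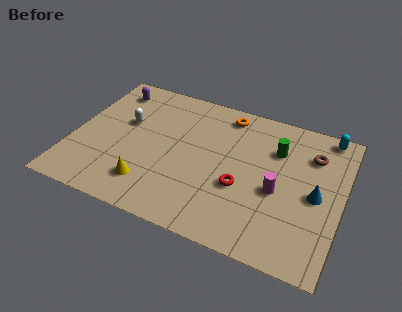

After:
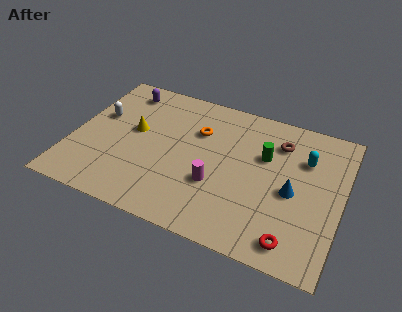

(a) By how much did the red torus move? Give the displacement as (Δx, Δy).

(2.7, -2.2)

The red torus was at about (8.3, 3.4) and moved to about (11.0, 1.2).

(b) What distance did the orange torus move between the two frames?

2.0

From (7.1, 7.7) to (5.9, 6.1), the orange torus covered √(1.2² + 1.6²) ≈ 2.0 units.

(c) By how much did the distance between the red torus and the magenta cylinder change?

+2.6

The distance was about 1.7 in the first image and 4.3 in the second, so they moved 2.6 units further apart.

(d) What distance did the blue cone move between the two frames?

1.1

From (11.8, 4.2) to (10.7, 4.0), the blue cone covered √(1.1² + 0.2²) ≈ 1.1 units.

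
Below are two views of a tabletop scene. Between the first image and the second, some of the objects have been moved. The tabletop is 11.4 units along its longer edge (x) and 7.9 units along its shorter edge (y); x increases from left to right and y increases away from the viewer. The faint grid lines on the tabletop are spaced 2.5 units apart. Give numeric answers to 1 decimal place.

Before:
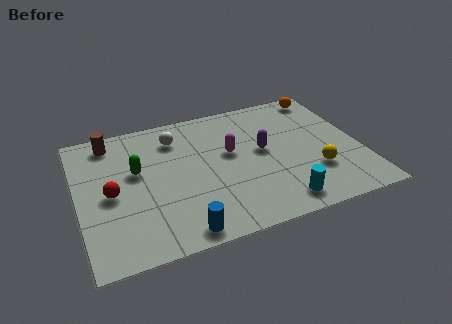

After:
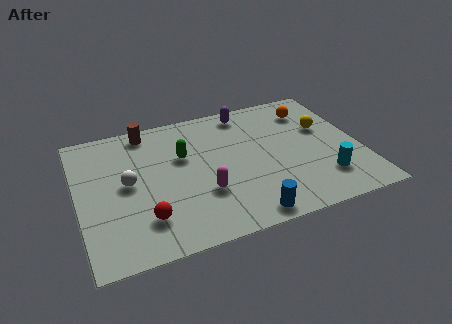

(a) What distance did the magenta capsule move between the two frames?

2.4

The magenta capsule moved from about (6.2, 4.6) to (4.9, 2.6), a distance of √(1.3² + 2.0²) ≈ 2.4.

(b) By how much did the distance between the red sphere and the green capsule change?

+2.1

The distance was about 1.5 in the first image and 3.6 in the second, so they moved 2.1 units further apart.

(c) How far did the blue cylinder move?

2.6

The blue cylinder moved from about (3.8, 0.8) to (6.4, 0.8), a distance of √(2.6² + 0.0²) ≈ 2.6.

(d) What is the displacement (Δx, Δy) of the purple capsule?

(-0.4, 2.6)

The purple capsule started near (7.5, 4.3) and ended near (7.1, 6.9).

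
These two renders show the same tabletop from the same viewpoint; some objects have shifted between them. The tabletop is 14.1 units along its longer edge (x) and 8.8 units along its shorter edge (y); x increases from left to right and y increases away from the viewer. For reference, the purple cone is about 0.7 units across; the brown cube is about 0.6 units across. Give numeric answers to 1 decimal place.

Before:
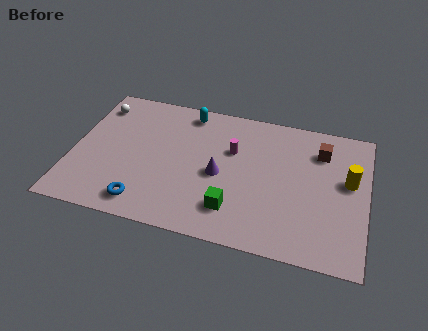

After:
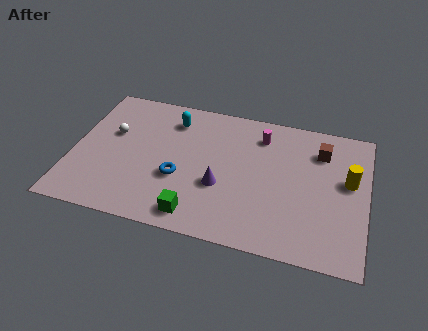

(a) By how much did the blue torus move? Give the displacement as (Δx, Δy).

(1.5, 2.0)

The blue torus was at about (3.7, 1.3) and moved to about (5.2, 3.3).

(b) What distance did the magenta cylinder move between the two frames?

1.8

From (7.6, 5.7) to (8.9, 7.0), the magenta cylinder covered √(1.3² + 1.3²) ≈ 1.8 units.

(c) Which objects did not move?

the yellow cylinder and the brown cube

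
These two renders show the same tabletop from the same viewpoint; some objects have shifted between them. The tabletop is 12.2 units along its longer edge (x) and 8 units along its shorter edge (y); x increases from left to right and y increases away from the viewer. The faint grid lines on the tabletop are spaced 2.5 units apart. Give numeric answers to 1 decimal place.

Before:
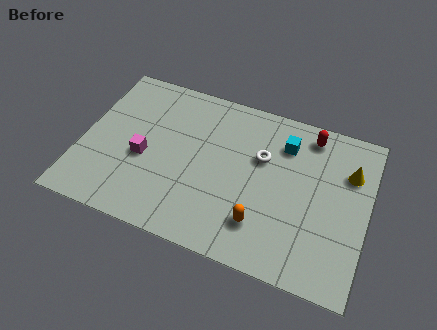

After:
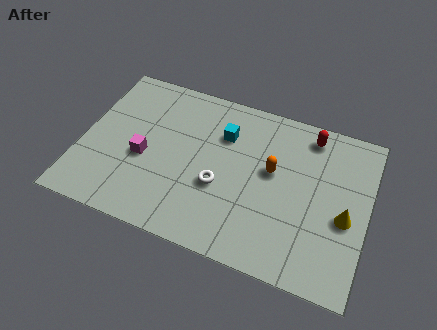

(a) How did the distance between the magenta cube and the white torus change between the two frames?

-1.9

Before: roughly 5.2 units apart; after: 3.3. That's 1.9 units closer together.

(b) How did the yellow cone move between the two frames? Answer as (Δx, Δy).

(0.0, -2.2)

The yellow cone started near (11.3, 5.6) and ended near (11.3, 3.4).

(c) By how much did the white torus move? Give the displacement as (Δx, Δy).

(-1.6, -2.0)

The white torus started near (7.6, 5.1) and ended near (6.0, 3.1).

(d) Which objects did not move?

the magenta cube and the red capsule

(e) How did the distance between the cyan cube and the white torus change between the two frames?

+1.3

Before: roughly 1.3 units apart; after: 2.6. That's 1.3 units further apart.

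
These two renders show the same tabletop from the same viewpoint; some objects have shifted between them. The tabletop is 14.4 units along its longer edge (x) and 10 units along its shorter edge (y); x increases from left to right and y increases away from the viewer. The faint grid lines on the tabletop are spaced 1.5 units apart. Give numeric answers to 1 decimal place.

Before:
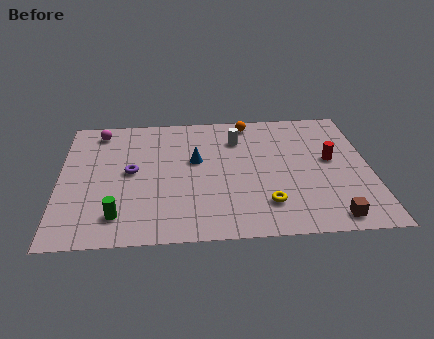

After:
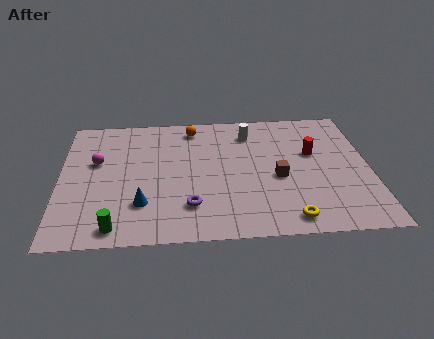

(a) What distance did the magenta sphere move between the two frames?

2.5

The magenta sphere moved from about (1.8, 8.6) to (1.7, 6.1), a distance of √(0.1² + 2.5²) ≈ 2.5.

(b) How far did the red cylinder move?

1.0

From (12.6, 5.5) to (11.8, 6.1), the red cylinder covered √(0.8² + 0.6²) ≈ 1.0 units.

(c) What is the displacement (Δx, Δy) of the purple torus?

(2.7, -2.8)

The purple torus started near (3.3, 5.2) and ended near (6.0, 2.4).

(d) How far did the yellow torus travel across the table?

1.5

From (9.5, 2.3) to (10.5, 1.2), the yellow torus covered √(1.0² + 1.1²) ≈ 1.5 units.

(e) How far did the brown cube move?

3.9

From (12.4, 1.1) to (10.1, 4.3), the brown cube covered √(2.3² + 3.2²) ≈ 3.9 units.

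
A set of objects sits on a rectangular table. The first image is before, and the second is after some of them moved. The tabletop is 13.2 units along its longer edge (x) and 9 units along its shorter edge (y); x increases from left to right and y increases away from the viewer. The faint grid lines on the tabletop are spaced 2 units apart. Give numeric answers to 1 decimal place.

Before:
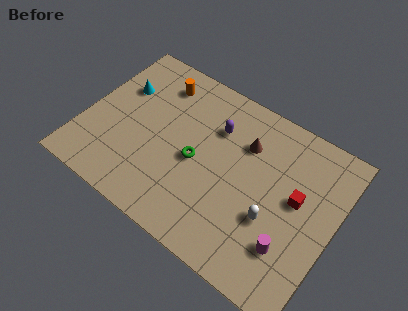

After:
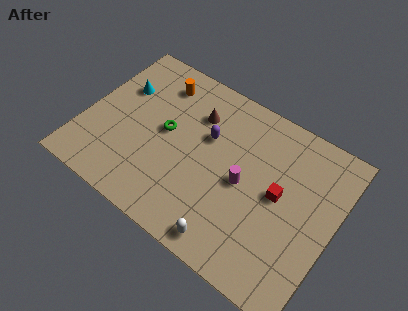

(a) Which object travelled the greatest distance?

the magenta cylinder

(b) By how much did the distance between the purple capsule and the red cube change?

-0.7

They were about 4.8 units apart before and 4.1 after — 0.7 units closer together.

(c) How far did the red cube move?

0.9

The red cube moved from about (11.2, 5.0) to (10.3, 4.7), a distance of √(0.9² + 0.3²) ≈ 0.9.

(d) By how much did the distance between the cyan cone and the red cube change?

-0.9

They were about 9.8 units apart before and 8.9 after — 0.9 units closer together.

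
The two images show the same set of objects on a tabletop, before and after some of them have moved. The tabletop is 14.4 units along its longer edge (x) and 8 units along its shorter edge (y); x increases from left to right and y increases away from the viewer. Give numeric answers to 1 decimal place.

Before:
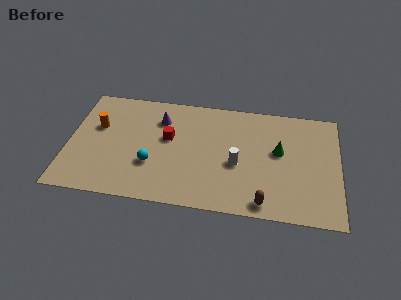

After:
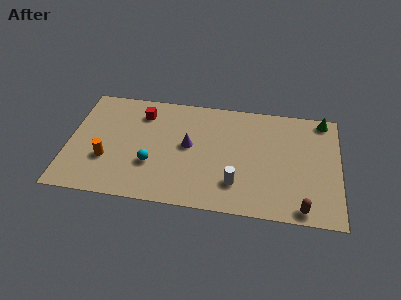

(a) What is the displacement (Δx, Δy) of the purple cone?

(1.6, -1.7)

The purple cone was at about (4.8, 6.0) and moved to about (6.4, 4.3).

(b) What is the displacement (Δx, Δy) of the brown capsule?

(2.0, -0.1)

The brown capsule started near (10.5, 0.9) and ended near (12.5, 0.8).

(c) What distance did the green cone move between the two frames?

3.5

From (11.2, 4.6) to (13.5, 7.2), the green cone covered √(2.3² + 2.6²) ≈ 3.5 units.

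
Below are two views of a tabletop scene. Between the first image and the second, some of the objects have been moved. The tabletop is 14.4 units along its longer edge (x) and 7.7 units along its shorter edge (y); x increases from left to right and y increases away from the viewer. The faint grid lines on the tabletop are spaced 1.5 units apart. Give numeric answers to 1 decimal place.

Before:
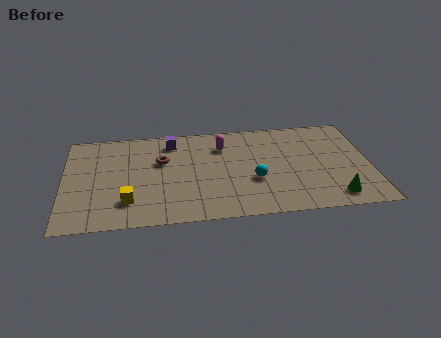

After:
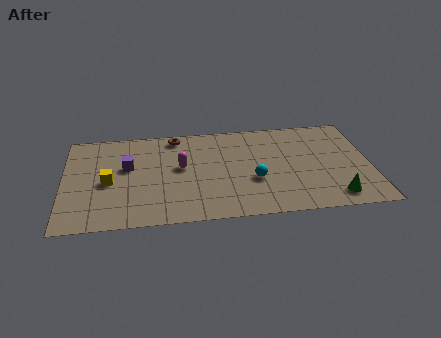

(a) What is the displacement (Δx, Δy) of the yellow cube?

(-0.9, 1.6)

The yellow cube started near (3.0, 1.9) and ended near (2.1, 3.5).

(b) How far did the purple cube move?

2.8

The purple cube was near (5.1, 6.4) before and (3.0, 4.6) after, so it travelled √(2.1² + 1.8²) ≈ 2.8 units.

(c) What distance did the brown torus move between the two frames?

2.0

The brown torus was near (4.6, 4.9) before and (5.3, 6.8) after, so it travelled √(0.7² + 1.9²) ≈ 2.0 units.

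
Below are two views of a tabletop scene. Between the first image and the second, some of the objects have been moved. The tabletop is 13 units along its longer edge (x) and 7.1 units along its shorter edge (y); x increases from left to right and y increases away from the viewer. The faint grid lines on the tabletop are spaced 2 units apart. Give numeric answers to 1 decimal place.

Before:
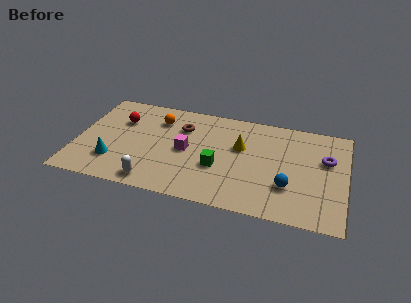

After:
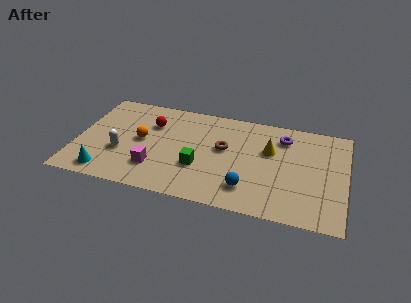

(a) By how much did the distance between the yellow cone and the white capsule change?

+2.0

The distance was about 5.3 in the first image and 7.3 in the second, so they moved 2.0 units further apart.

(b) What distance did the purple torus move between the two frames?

2.4

The purple torus was near (12.0, 4.5) before and (9.9, 5.6) after, so it travelled √(2.1² + 1.1²) ≈ 2.4 units.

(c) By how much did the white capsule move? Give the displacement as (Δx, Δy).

(-1.7, 1.7)

The white capsule started near (3.9, 0.9) and ended near (2.2, 2.6).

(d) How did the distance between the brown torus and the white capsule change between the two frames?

+0.8

They were about 4.3 units apart before and 5.1 after — 0.8 units further apart.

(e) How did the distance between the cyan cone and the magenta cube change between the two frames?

-1.3

The distance was about 3.8 in the first image and 2.5 in the second, so they moved 1.3 units closer together.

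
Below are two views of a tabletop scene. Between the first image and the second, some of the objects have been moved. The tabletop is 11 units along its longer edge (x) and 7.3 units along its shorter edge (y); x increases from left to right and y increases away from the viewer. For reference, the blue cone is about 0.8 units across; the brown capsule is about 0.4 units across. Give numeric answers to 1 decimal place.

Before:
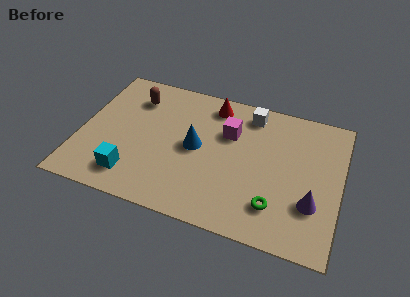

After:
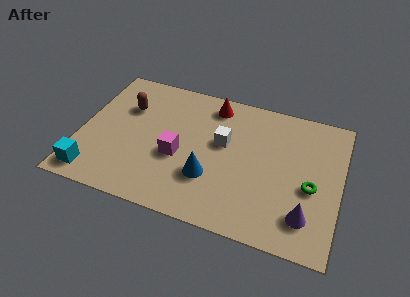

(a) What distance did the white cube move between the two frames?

2.1

From (7.0, 6.2) to (6.0, 4.3), the white cube covered √(1.0² + 1.9²) ≈ 2.1 units.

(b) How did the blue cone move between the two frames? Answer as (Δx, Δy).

(0.7, -1.4)

From the two frames, the blue cone sits at roughly (4.9, 3.7) before and (5.6, 2.3) after.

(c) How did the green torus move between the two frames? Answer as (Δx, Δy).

(1.4, 1.4)

From the two frames, the green torus sits at roughly (8.4, 1.7) before and (9.8, 3.1) after.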